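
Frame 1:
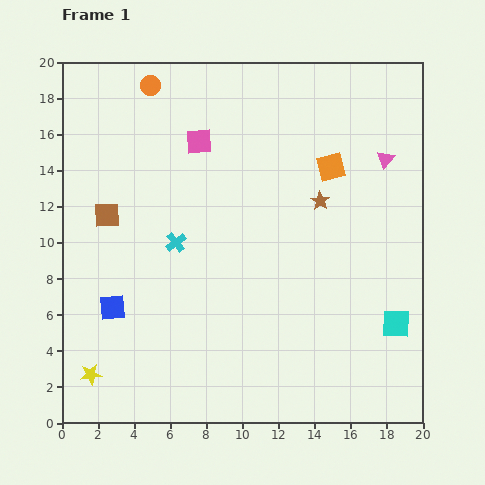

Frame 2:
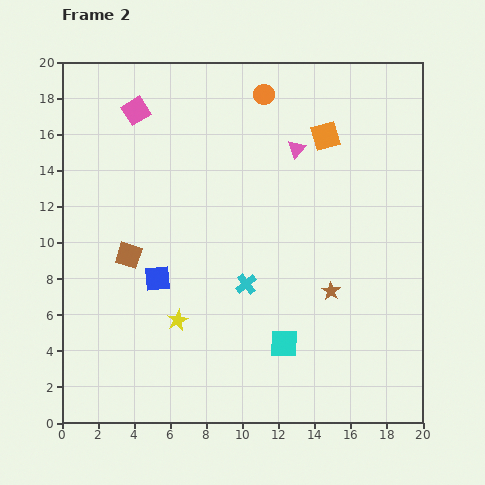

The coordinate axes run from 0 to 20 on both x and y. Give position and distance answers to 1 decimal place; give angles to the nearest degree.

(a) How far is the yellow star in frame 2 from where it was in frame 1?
5.7

The yellow star moved from (1.6, 2.7) to (6.4, 5.7), a distance of √(4.8² + 3.0²) ≈ 5.7.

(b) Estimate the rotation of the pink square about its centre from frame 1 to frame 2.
28° counter-clockwise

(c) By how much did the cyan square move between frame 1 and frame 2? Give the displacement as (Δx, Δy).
(-6.2, -1.1)

The cyan square was at (18.5, 5.5) in frame 1 and (12.3, 4.4) in frame 2.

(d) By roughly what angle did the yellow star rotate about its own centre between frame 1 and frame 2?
20° counter-clockwise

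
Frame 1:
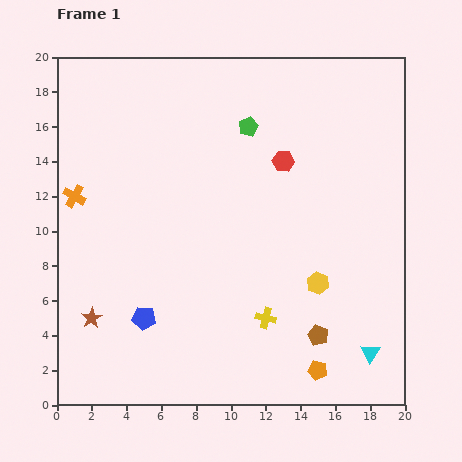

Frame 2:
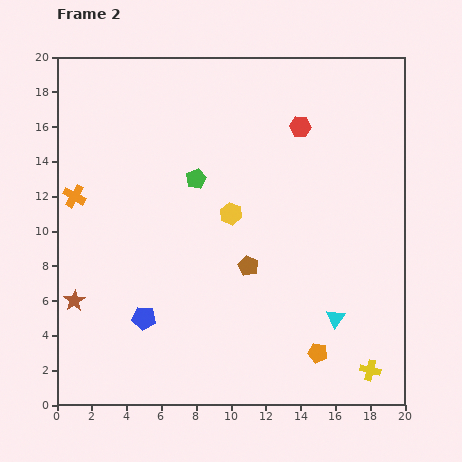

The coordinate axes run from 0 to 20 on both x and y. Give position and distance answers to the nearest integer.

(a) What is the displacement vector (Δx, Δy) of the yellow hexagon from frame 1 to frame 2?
(-5, 4)

The yellow hexagon was at (15, 7) in frame 1 and (10, 11) in frame 2.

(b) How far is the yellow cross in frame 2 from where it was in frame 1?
7

The yellow cross moved from (12, 5) to (18, 2), a distance of √(6² + 3²) ≈ 7.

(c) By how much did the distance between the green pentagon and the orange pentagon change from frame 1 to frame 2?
-3

Distance in frame 1: 15. Distance in frame 2: 12.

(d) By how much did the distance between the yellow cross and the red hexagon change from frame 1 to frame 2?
+6

Distance in frame 1: 9. Distance in frame 2: 15.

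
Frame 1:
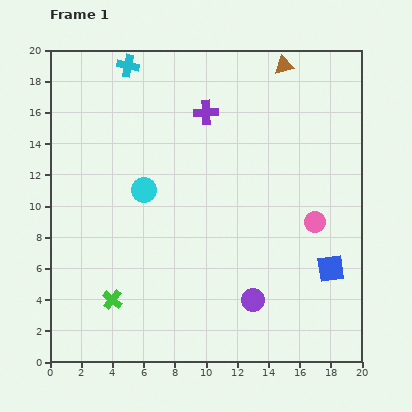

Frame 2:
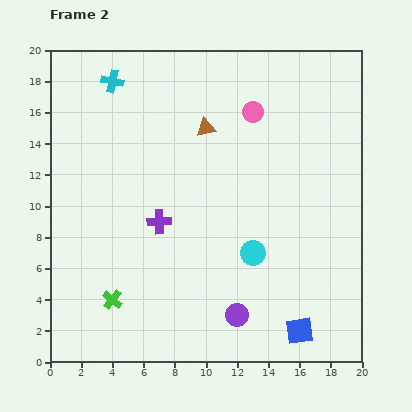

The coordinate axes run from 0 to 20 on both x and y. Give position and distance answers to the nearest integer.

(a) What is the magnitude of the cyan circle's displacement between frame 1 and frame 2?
8

The cyan circle moved from (6, 11) to (13, 7), a distance of √(7² + 4²) ≈ 8.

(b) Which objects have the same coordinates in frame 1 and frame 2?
the green cross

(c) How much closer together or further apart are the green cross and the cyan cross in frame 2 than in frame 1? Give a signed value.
-1

Distance in frame 1: 15. Distance in frame 2: 14.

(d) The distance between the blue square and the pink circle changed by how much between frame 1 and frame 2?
+11

Distance in frame 1: 3. Distance in frame 2: 14.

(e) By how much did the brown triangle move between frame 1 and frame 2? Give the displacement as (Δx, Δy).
(-5, -4)

The brown triangle was at (15, 19) in frame 1 and (10, 15) in frame 2.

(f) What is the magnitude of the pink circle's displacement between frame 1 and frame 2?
8

The pink circle moved from (17, 9) to (13, 16), a distance of √(4² + 7²) ≈ 8.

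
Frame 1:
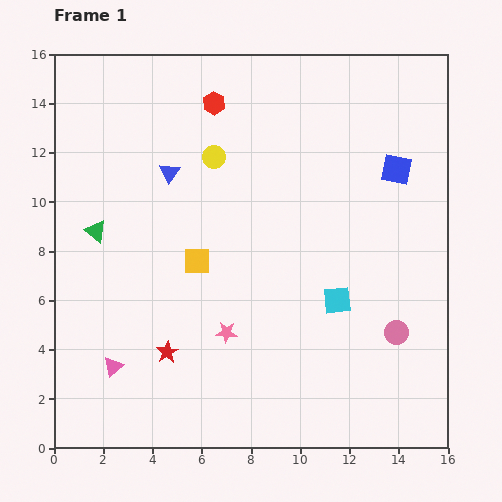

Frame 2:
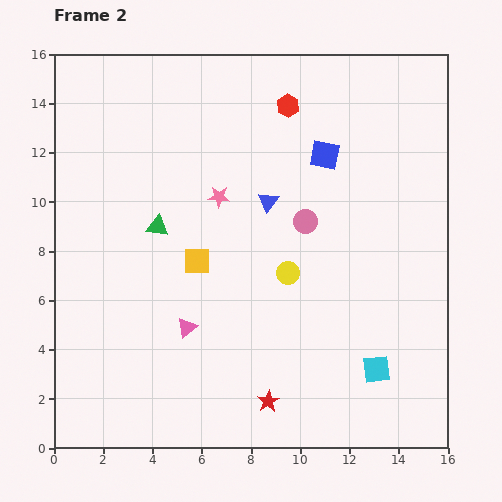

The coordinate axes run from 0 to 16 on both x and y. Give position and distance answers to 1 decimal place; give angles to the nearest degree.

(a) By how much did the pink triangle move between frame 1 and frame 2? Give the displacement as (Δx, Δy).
(3.0, 1.6)

The pink triangle was at (2.4, 3.3) in frame 1 and (5.4, 4.9) in frame 2.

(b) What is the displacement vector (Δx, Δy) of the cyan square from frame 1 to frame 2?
(1.6, -2.8)

The cyan square was at (11.5, 6.0) in frame 1 and (13.1, 3.2) in frame 2.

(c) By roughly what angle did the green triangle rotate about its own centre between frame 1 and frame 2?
28° counter-clockwise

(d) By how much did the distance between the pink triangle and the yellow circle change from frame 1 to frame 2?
-4.7

Distance in frame 1: 9.4. Distance in frame 2: 4.7.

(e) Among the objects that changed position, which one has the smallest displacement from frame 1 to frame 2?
the green triangle

(moved 2.5)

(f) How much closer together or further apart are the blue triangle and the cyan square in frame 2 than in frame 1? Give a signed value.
-0.5

Distance in frame 1: 8.6. Distance in frame 2: 8.1.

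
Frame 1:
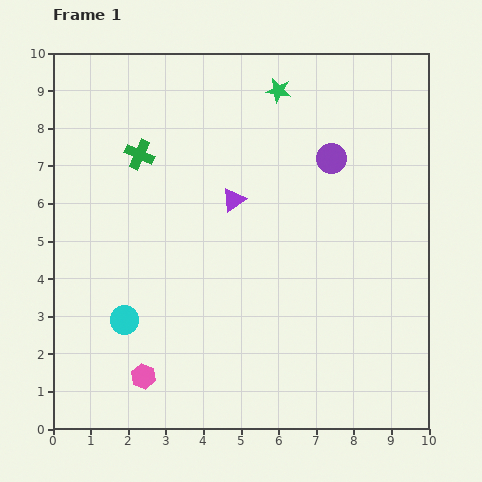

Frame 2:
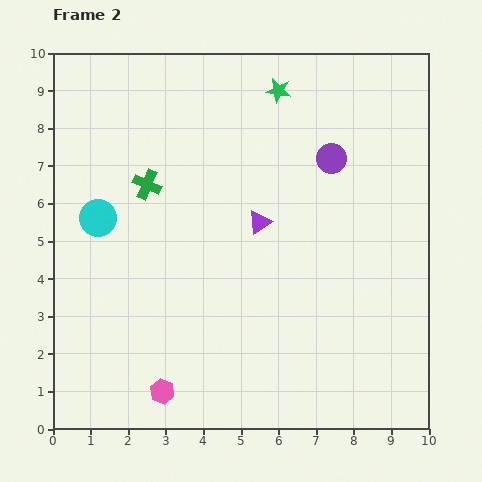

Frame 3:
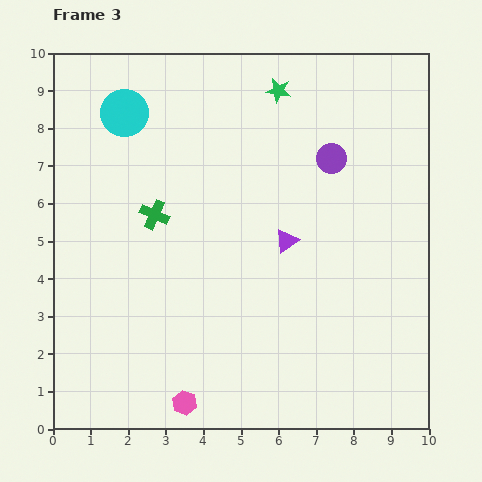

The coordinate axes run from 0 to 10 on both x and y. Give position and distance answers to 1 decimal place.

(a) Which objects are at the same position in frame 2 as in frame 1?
the green star, the purple circle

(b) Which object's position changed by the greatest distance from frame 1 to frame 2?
the cyan circle

(moved 2.8; next 0.9)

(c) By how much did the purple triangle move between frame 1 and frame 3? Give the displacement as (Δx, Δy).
(1.4, -1.1)

The purple triangle was at (4.8, 6.1) in frame 1 and (6.2, 5.0) in frame 3.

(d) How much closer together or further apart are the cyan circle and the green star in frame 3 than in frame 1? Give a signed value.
-3.2

Distance in frame 1: 7.3. Distance in frame 3: 4.1.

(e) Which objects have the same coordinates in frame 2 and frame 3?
the green star, the purple circle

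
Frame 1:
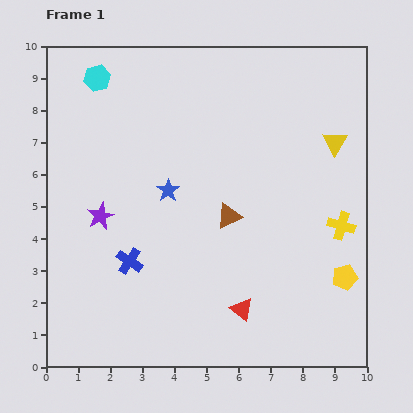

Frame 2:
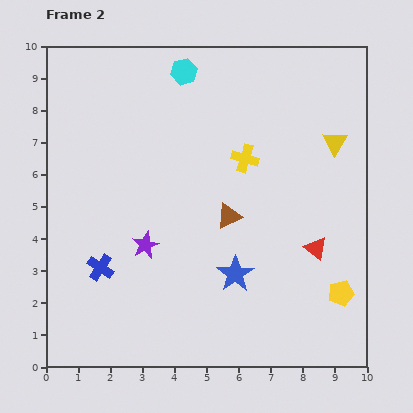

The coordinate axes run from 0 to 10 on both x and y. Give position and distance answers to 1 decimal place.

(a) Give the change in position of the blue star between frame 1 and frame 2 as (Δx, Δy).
(2.1, -2.6)

The blue star was at (3.8, 5.5) in frame 1 and (5.9, 2.9) in frame 2.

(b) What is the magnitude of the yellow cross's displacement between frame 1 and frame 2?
3.7

The yellow cross moved from (9.2, 4.4) to (6.2, 6.5), a distance of √(3.0² + 2.1²) ≈ 3.7.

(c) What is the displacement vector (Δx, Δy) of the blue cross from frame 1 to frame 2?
(-0.9, -0.2)

The blue cross was at (2.6, 3.3) in frame 1 and (1.7, 3.1) in frame 2.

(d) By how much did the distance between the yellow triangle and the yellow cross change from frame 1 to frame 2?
+0.2

Distance in frame 1: 2.6. Distance in frame 2: 2.8.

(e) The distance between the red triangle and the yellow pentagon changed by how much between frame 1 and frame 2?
-1.8

Distance in frame 1: 3.4. Distance in frame 2: 1.6.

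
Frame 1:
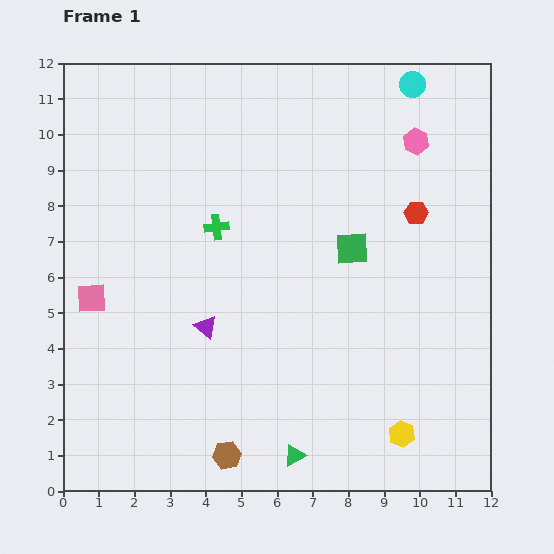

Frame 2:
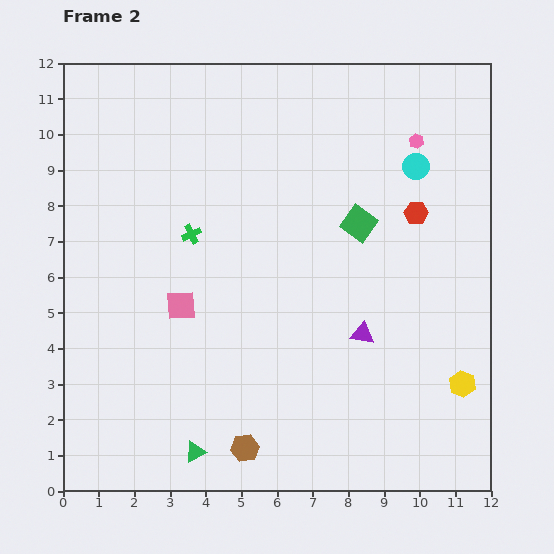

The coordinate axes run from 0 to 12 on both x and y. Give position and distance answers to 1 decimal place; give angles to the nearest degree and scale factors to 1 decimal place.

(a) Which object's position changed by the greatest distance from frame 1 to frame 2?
the purple triangle

(moved 4.4; next 2.8)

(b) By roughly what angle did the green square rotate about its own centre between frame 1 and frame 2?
39° clockwise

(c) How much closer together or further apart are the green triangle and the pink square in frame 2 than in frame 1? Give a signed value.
-3.1

Distance in frame 1: 7.2. Distance in frame 2: 4.1.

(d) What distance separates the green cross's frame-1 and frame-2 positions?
0.7

The green cross moved from (4.3, 7.4) to (3.6, 7.2), a distance of √(0.7² + 0.2²) ≈ 0.7.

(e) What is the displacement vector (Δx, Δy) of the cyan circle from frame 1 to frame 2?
(0.1, -2.3)

The cyan circle was at (9.8, 11.4) in frame 1 and (9.9, 9.1) in frame 2.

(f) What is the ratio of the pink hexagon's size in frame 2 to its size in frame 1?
0.6×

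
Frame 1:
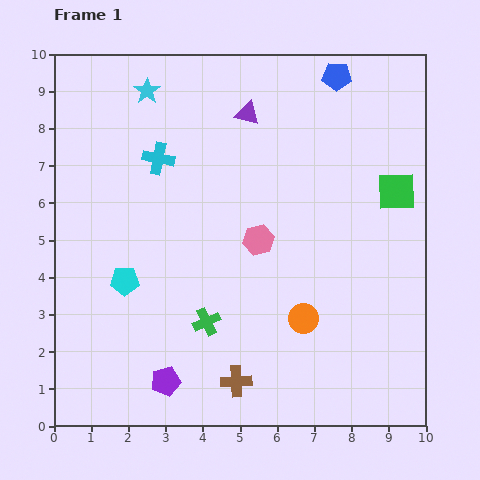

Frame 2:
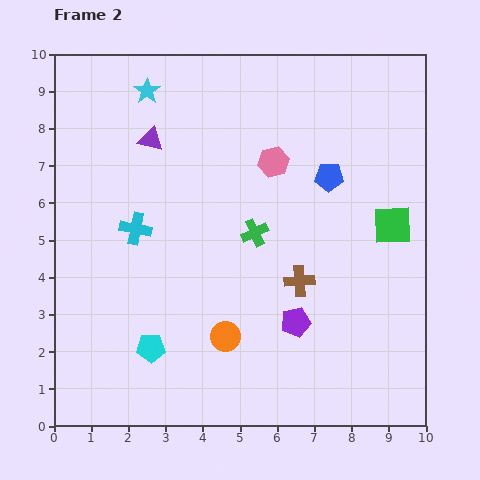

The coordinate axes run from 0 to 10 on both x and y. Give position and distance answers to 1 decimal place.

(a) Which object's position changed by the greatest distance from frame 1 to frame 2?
the purple pentagon

(moved 3.8; next 3.2)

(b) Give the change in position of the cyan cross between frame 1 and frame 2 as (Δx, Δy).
(-0.6, -1.9)

The cyan cross was at (2.8, 7.2) in frame 1 and (2.2, 5.3) in frame 2.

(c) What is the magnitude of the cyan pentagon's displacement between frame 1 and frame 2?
1.9

The cyan pentagon moved from (1.9, 3.9) to (2.6, 2.1), a distance of √(0.7² + 1.8²) ≈ 1.9.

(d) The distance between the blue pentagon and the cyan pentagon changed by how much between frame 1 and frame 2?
-1.3

Distance in frame 1: 7.9. Distance in frame 2: 6.6.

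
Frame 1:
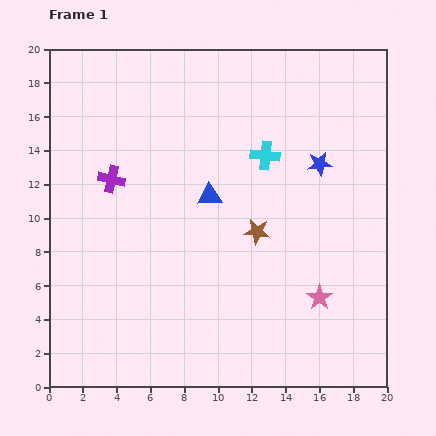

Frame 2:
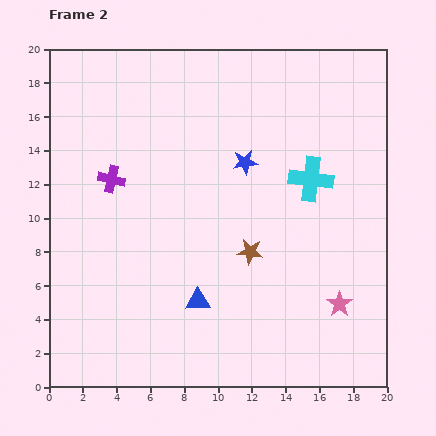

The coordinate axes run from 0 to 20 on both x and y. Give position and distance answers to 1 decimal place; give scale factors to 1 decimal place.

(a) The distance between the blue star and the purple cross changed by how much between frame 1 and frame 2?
-4.3

Distance in frame 1: 12.3. Distance in frame 2: 8.0.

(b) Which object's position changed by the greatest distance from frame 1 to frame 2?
the blue triangle

(moved 6.2; next 4.4)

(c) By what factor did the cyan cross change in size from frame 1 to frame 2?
1.5×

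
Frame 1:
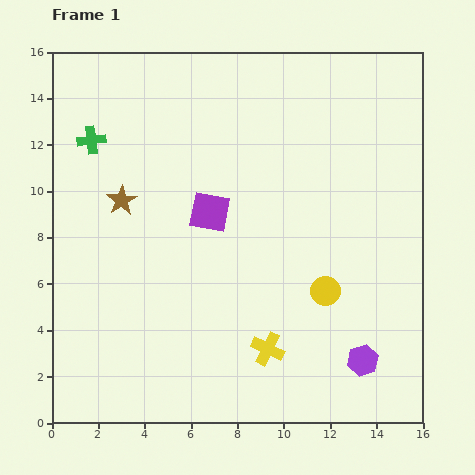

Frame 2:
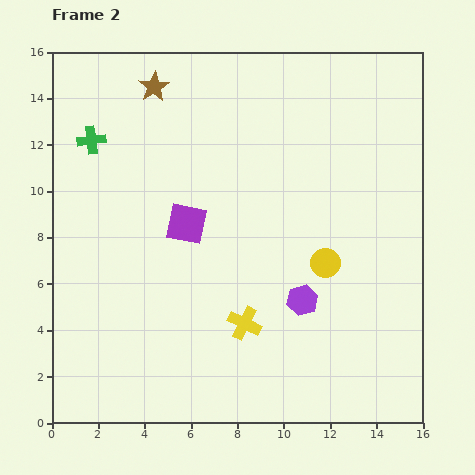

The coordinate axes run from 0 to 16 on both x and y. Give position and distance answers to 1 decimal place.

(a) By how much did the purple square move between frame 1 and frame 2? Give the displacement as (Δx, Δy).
(-1.0, -0.5)

The purple square was at (6.8, 9.1) in frame 1 and (5.8, 8.6) in frame 2.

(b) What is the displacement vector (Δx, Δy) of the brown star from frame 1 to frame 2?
(1.4, 4.9)

The brown star was at (3.0, 9.6) in frame 1 and (4.4, 14.5) in frame 2.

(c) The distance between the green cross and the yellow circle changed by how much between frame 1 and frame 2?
-0.6

Distance in frame 1: 12.0. Distance in frame 2: 11.4.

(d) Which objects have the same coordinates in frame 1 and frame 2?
the green cross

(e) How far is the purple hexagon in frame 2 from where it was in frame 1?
3.7

The purple hexagon moved from (13.4, 2.7) to (10.8, 5.3), a distance of √(2.6² + 2.6²) ≈ 3.7.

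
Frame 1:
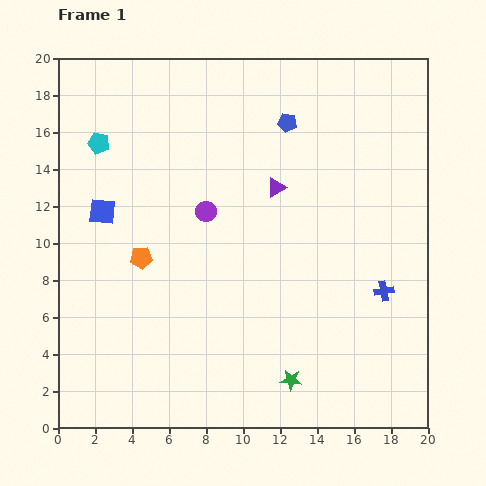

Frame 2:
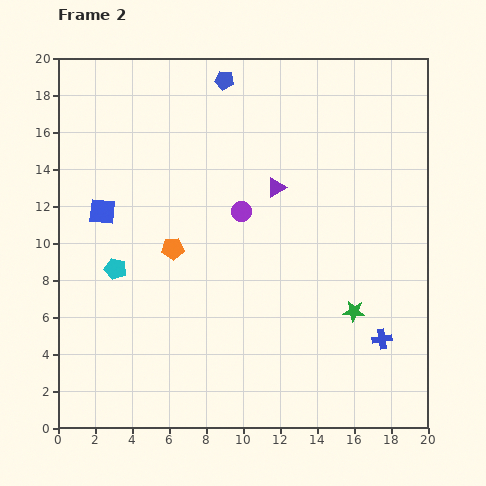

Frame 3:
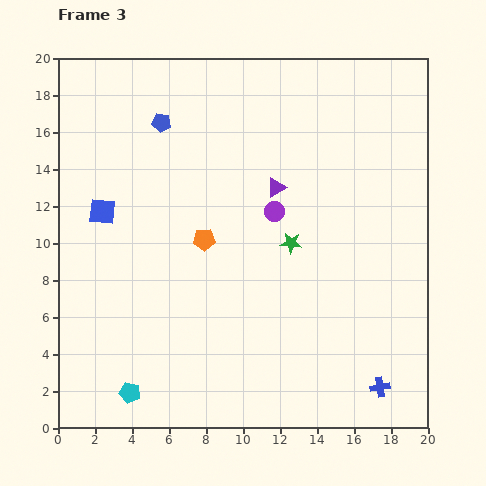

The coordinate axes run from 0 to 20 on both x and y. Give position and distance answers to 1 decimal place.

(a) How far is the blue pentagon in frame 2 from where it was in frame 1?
4.1

The blue pentagon moved from (12.4, 16.5) to (9.0, 18.8), a distance of √(3.4² + 2.3²) ≈ 4.1.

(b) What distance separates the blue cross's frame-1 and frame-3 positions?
5.2

The blue cross moved from (17.6, 7.4) to (17.4, 2.2), a distance of √(0.2² + 5.2²) ≈ 5.2.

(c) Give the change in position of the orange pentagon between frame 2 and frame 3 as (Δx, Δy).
(1.7, 0.5)

The orange pentagon was at (6.2, 9.7) in frame 2 and (7.9, 10.2) in frame 3.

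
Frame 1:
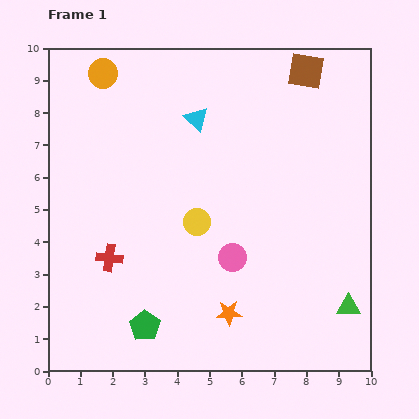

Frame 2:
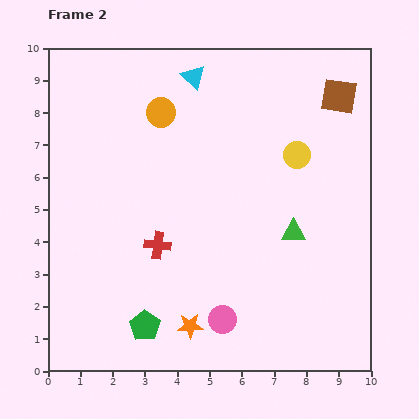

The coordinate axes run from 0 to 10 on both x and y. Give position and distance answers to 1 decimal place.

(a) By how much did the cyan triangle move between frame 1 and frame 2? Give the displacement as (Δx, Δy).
(-0.1, 1.3)

The cyan triangle was at (4.6, 7.8) in frame 1 and (4.5, 9.1) in frame 2.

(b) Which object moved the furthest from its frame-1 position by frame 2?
the yellow circle

(moved 3.7; next 2.9)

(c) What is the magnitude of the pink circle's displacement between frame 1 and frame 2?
1.9

The pink circle moved from (5.7, 3.5) to (5.4, 1.6), a distance of √(0.3² + 1.9²) ≈ 1.9.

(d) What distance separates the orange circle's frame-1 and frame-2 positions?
2.2

The orange circle moved from (1.7, 9.2) to (3.5, 8.0), a distance of √(1.8² + 1.2²) ≈ 2.2.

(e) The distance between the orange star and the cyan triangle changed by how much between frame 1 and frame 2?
+1.6

Distance in frame 1: 6.1. Distance in frame 2: 7.7.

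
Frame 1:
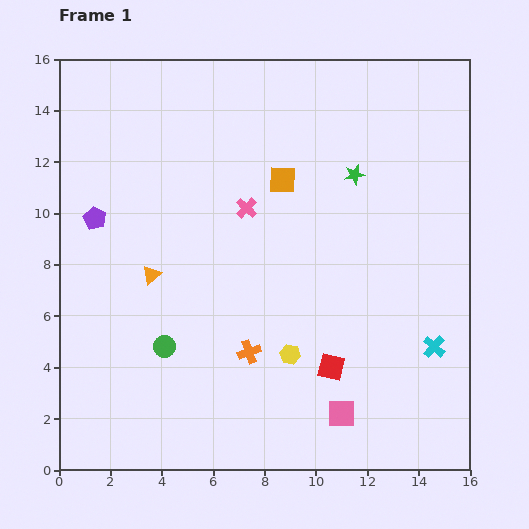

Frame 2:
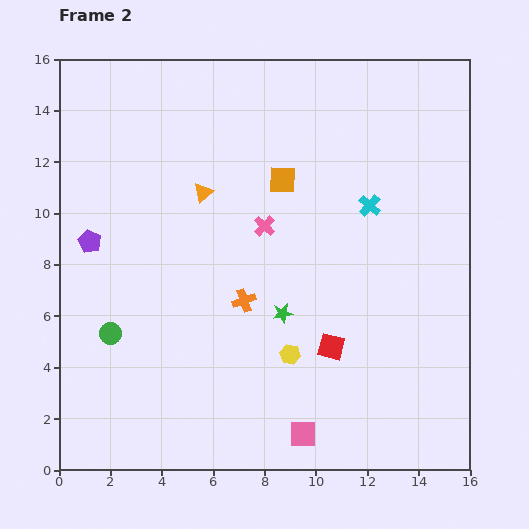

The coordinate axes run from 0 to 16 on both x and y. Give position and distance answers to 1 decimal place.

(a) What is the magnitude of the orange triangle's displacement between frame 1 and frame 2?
3.8

The orange triangle moved from (3.6, 7.6) to (5.6, 10.8), a distance of √(2.0² + 3.2²) ≈ 3.8.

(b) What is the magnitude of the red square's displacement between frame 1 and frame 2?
0.8

The red square moved from (10.6, 4.0) to (10.6, 4.8), a distance of √(0.0² + 0.8²) ≈ 0.8.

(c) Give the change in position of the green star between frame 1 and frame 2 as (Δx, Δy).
(-2.8, -5.4)

The green star was at (11.5, 11.5) in frame 1 and (8.7, 6.1) in frame 2.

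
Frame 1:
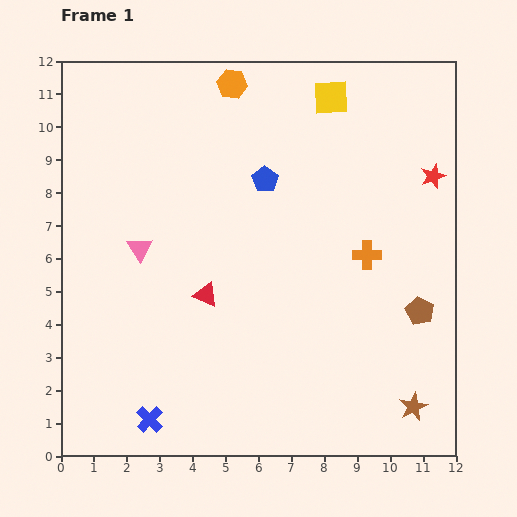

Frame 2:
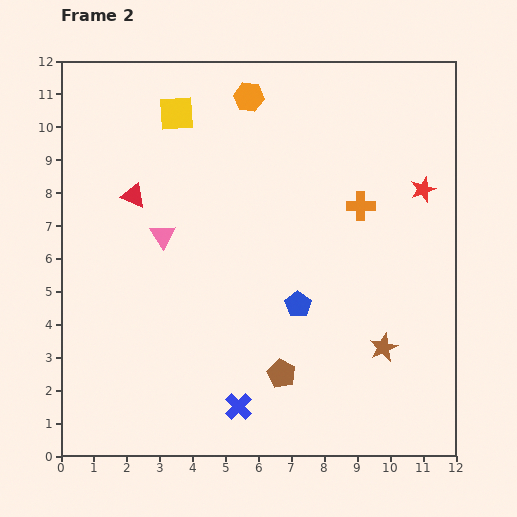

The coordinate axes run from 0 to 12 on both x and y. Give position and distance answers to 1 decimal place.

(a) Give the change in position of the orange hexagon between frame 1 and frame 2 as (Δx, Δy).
(0.5, -0.4)

The orange hexagon was at (5.2, 11.3) in frame 1 and (5.7, 10.9) in frame 2.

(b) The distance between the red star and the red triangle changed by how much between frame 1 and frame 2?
+1.0

Distance in frame 1: 7.8. Distance in frame 2: 8.8.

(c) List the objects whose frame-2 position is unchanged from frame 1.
none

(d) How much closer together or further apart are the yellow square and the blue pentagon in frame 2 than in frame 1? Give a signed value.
+3.7

Distance in frame 1: 3.2. Distance in frame 2: 6.9.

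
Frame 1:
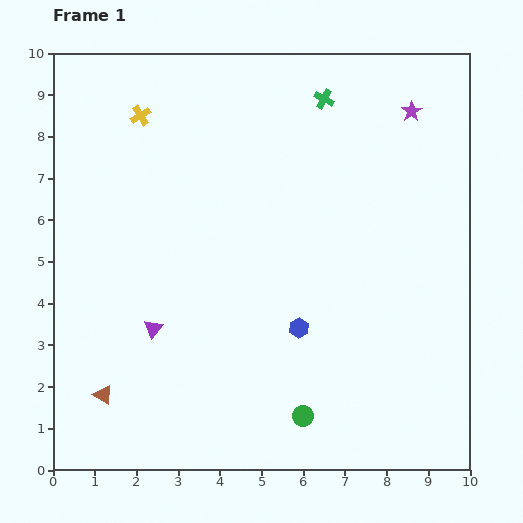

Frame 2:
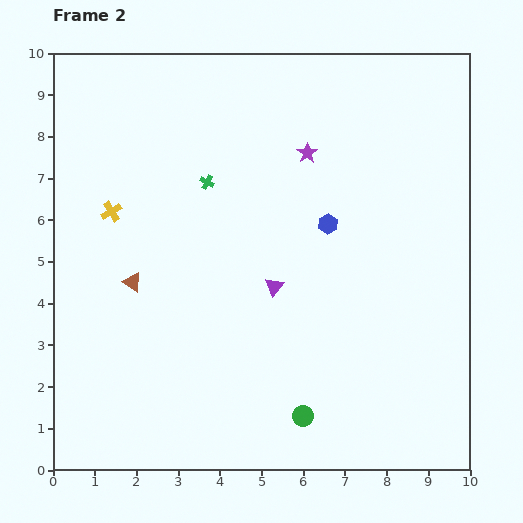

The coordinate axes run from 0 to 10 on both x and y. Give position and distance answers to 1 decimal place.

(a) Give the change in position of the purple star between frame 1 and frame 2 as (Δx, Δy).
(-2.5, -1.0)

The purple star was at (8.6, 8.6) in frame 1 and (6.1, 7.6) in frame 2.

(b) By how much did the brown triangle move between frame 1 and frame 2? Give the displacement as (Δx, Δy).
(0.7, 2.7)

The brown triangle was at (1.2, 1.8) in frame 1 and (1.9, 4.5) in frame 2.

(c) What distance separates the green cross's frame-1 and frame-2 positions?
3.4

The green cross moved from (6.5, 8.9) to (3.7, 6.9), a distance of √(2.8² + 2.0²) ≈ 3.4.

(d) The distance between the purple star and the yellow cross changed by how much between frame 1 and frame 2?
-1.6

Distance in frame 1: 6.5. Distance in frame 2: 4.9.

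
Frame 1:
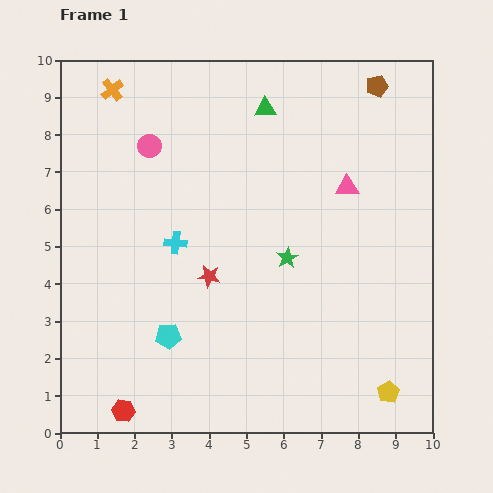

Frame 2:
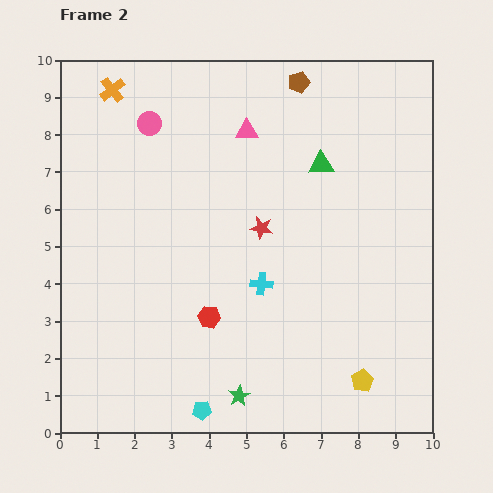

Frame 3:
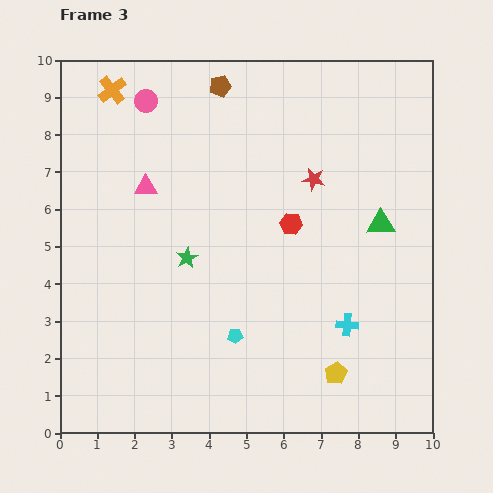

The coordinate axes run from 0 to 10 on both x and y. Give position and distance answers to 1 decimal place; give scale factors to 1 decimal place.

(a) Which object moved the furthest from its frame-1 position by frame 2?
the green star

(moved 3.9; next 3.4)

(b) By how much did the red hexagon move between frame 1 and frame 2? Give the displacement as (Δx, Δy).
(2.3, 2.5)

The red hexagon was at (1.7, 0.6) in frame 1 and (4.0, 3.1) in frame 2.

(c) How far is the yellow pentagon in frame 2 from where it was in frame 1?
0.8

The yellow pentagon moved from (8.8, 1.1) to (8.1, 1.4), a distance of √(0.7² + 0.3²) ≈ 0.8.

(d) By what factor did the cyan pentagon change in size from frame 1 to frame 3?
0.6×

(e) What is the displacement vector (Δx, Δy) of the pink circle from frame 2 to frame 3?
(-0.1, 0.6)

The pink circle was at (2.4, 8.3) in frame 2 and (2.3, 8.9) in frame 3.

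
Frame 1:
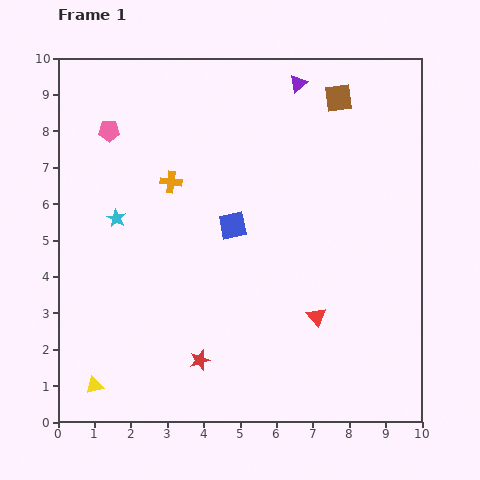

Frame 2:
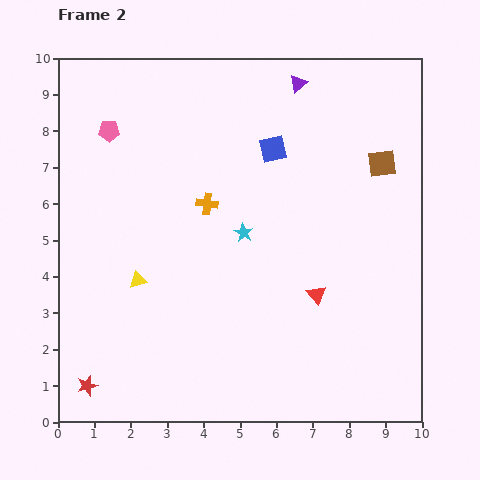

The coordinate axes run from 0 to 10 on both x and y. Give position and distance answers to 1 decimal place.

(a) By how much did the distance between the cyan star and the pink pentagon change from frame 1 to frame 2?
+2.2

Distance in frame 1: 2.4. Distance in frame 2: 4.6.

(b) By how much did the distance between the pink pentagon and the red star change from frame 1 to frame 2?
+0.2

Distance in frame 1: 6.8. Distance in frame 2: 7.0.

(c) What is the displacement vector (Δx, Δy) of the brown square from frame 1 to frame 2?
(1.2, -1.8)

The brown square was at (7.7, 8.9) in frame 1 and (8.9, 7.1) in frame 2.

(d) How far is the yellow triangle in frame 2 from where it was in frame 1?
3.1

The yellow triangle moved from (1.0, 1.0) to (2.2, 3.9), a distance of √(1.2² + 2.9²) ≈ 3.1.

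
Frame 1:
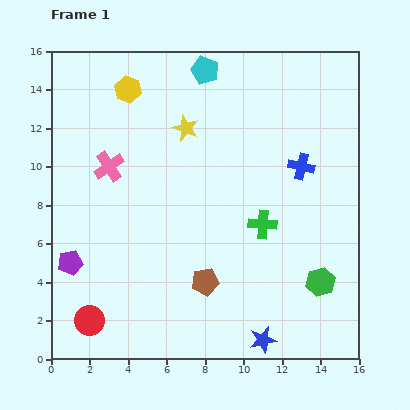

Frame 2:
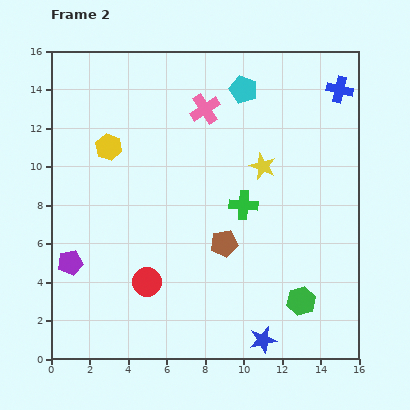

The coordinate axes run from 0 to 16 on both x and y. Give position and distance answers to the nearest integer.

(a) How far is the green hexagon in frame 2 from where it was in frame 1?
1

The green hexagon moved from (14, 4) to (13, 3), a distance of √(1² + 1²) ≈ 1.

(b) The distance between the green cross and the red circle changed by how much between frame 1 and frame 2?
-4

Distance in frame 1: 10. Distance in frame 2: 6.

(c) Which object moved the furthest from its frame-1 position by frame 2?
the pink cross

(moved 6; next 4)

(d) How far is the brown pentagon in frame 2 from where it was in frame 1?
2

The brown pentagon moved from (8, 4) to (9, 6), a distance of √(1² + 2²) ≈ 2.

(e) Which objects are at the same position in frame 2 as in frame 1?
the blue star, the purple pentagon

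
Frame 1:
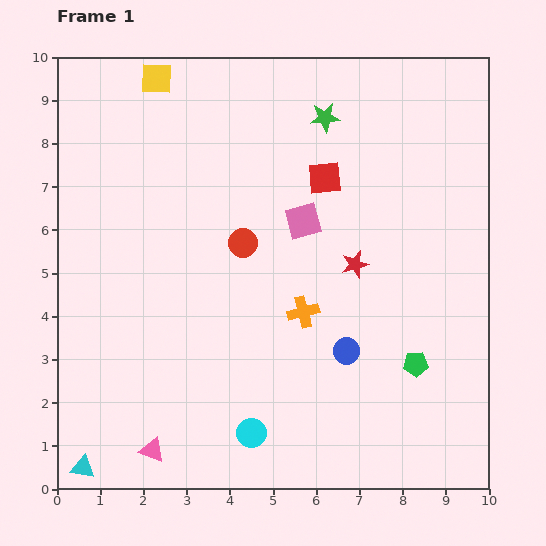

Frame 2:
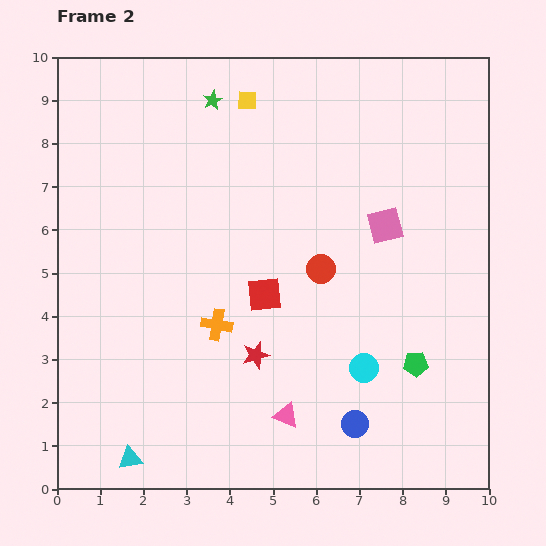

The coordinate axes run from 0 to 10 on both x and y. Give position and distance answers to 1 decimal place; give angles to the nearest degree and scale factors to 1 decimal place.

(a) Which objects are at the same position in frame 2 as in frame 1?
the green pentagon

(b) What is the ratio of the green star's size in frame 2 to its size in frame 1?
0.7×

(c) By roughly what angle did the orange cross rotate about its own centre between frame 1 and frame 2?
24° clockwise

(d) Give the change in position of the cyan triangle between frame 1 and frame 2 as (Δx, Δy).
(1.1, 0.2)

The cyan triangle was at (0.6, 0.5) in frame 1 and (1.7, 0.7) in frame 2.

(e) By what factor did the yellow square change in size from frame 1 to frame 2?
0.6×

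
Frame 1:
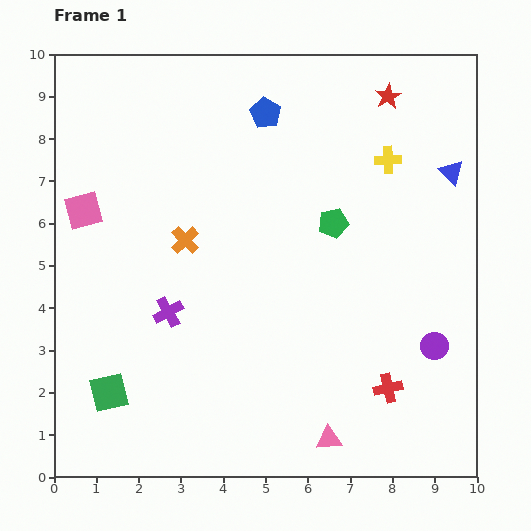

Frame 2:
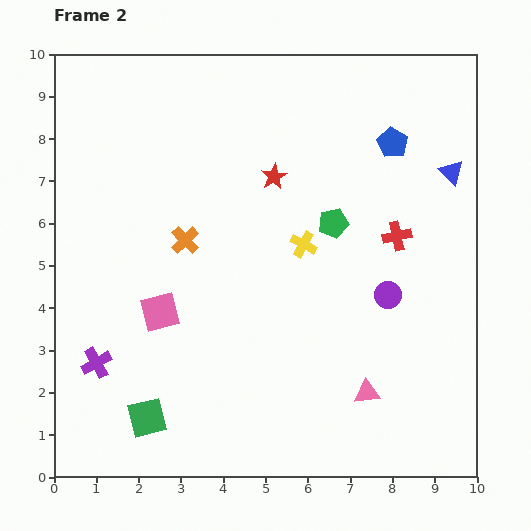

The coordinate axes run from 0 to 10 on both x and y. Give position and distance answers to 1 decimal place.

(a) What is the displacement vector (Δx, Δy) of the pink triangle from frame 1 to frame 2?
(0.9, 1.1)

The pink triangle was at (6.5, 0.9) in frame 1 and (7.4, 2.0) in frame 2.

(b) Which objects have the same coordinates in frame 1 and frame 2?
the green pentagon, the blue triangle, the orange cross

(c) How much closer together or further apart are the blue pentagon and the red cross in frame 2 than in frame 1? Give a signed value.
-4.9

Distance in frame 1: 7.1. Distance in frame 2: 2.2.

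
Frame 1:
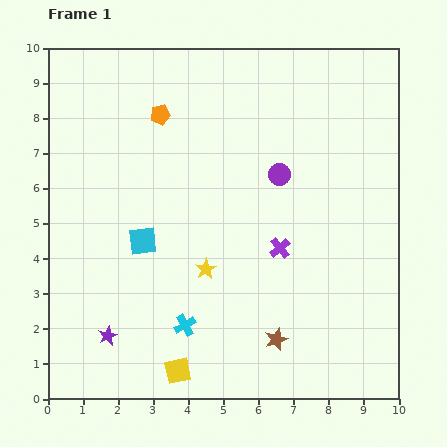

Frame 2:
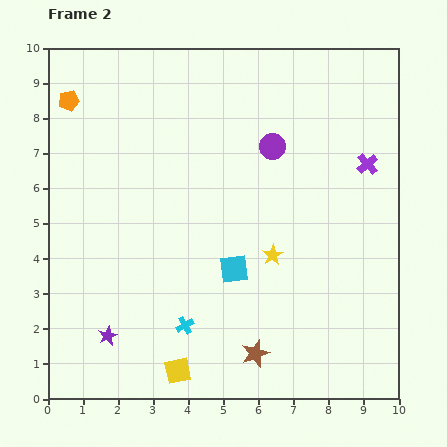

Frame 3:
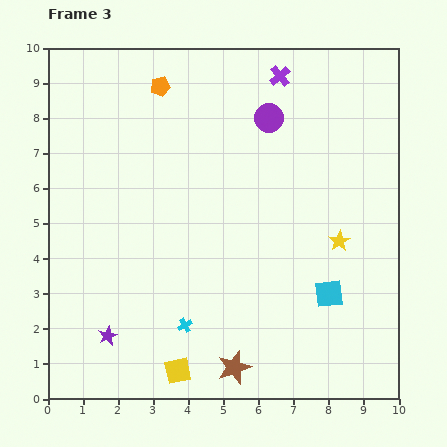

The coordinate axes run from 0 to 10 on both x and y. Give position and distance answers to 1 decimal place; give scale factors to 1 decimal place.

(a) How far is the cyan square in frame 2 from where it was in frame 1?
2.7

The cyan square moved from (2.7, 4.5) to (5.3, 3.7), a distance of √(2.6² + 0.8²) ≈ 2.7.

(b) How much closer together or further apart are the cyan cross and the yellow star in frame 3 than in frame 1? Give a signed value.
+3.3

Distance in frame 1: 1.7. Distance in frame 3: 5.0.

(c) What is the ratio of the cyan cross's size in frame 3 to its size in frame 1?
0.7×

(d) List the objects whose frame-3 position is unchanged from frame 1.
the yellow square, the purple star, the cyan cross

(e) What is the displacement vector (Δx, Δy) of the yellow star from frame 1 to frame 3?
(3.8, 0.8)

The yellow star was at (4.5, 3.7) in frame 1 and (8.3, 4.5) in frame 3.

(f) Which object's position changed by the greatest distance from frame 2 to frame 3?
the purple cross

(moved 3.5; next 2.8)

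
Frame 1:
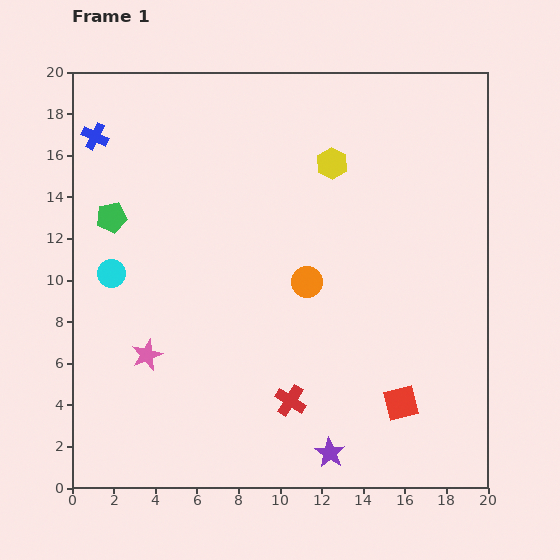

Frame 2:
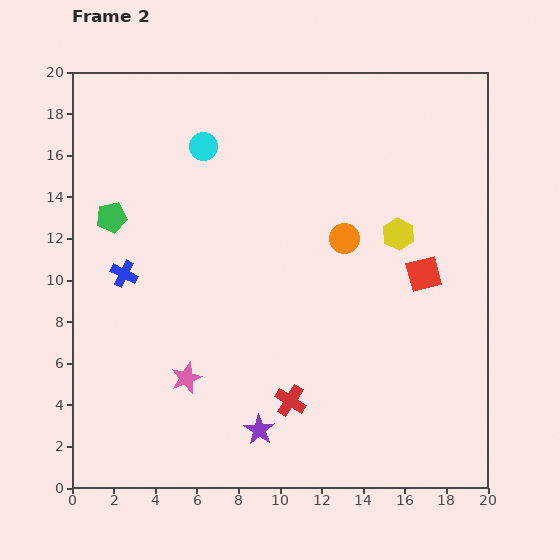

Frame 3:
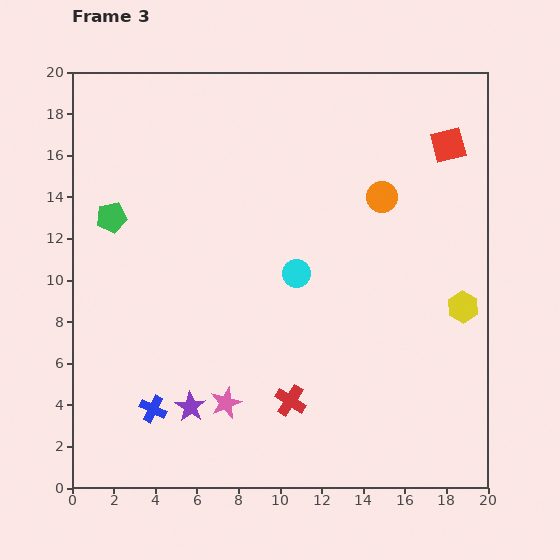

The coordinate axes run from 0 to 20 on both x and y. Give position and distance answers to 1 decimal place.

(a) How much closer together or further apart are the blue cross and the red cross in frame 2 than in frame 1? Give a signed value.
-5.7

Distance in frame 1: 15.8. Distance in frame 2: 10.1.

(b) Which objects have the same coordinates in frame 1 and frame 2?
the green pentagon, the red cross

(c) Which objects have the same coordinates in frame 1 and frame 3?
the green pentagon, the red cross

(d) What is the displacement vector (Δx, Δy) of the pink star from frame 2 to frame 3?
(1.9, -1.2)

The pink star was at (5.5, 5.3) in frame 2 and (7.4, 4.1) in frame 3.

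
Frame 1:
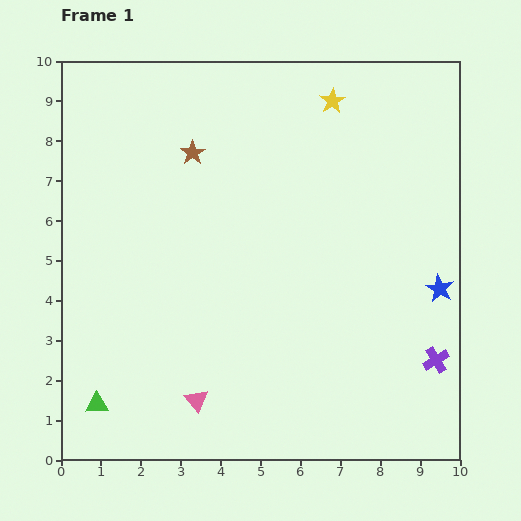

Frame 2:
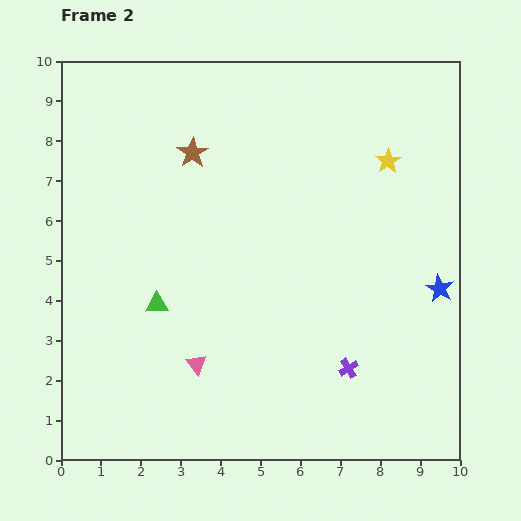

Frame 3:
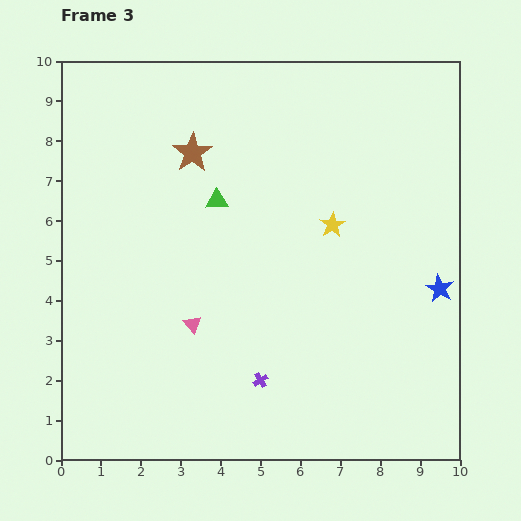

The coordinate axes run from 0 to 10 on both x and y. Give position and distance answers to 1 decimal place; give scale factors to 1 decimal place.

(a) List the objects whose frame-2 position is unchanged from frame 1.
the blue star, the brown star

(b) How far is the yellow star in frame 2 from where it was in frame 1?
2.1

The yellow star moved from (6.8, 9.0) to (8.2, 7.5), a distance of √(1.4² + 1.5²) ≈ 2.1.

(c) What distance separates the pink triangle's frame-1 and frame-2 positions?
0.9

The pink triangle moved from (3.4, 1.5) to (3.4, 2.4), a distance of √(0.0² + 0.9²) ≈ 0.9.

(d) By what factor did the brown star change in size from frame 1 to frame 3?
1.6×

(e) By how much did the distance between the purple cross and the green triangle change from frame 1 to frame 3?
-4.0

Distance in frame 1: 8.6. Distance in frame 3: 4.6.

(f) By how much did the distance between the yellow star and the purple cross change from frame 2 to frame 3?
-1.0

Distance in frame 2: 5.3. Distance in frame 3: 4.3.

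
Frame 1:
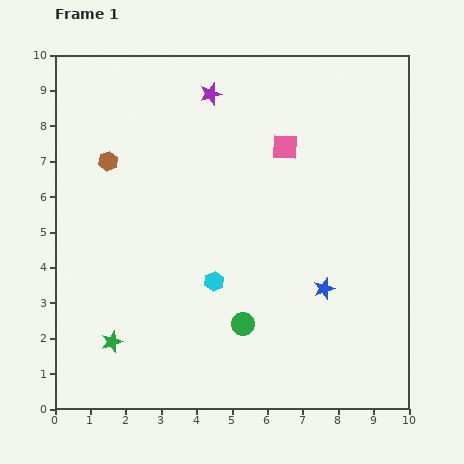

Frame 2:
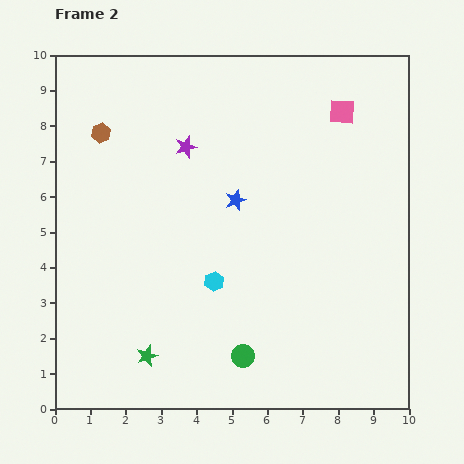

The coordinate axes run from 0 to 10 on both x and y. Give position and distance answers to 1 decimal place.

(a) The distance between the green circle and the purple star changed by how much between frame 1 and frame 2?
-0.5

Distance in frame 1: 6.6. Distance in frame 2: 6.1.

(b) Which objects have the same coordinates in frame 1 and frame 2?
the cyan hexagon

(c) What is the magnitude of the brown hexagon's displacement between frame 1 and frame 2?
0.8

The brown hexagon moved from (1.5, 7.0) to (1.3, 7.8), a distance of √(0.2² + 0.8²) ≈ 0.8.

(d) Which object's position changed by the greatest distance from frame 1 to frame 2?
the blue star

(moved 3.5; next 1.9)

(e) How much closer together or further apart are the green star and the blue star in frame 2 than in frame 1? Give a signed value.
-1.1

Distance in frame 1: 6.2. Distance in frame 2: 5.1.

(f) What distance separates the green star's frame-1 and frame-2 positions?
1.1

The green star moved from (1.6, 1.9) to (2.6, 1.5), a distance of √(1.0² + 0.4²) ≈ 1.1.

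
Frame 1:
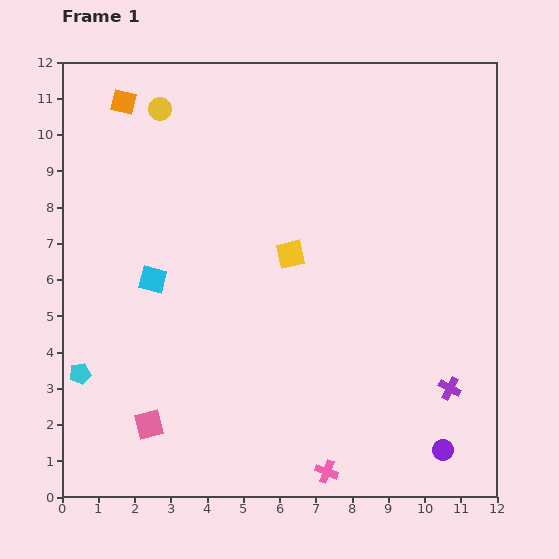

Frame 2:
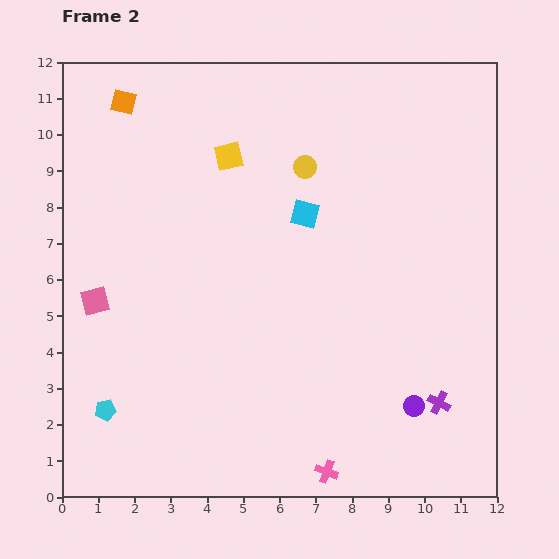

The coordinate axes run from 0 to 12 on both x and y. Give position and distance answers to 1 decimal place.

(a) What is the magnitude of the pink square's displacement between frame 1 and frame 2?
3.7

The pink square moved from (2.4, 2.0) to (0.9, 5.4), a distance of √(1.5² + 3.4²) ≈ 3.7.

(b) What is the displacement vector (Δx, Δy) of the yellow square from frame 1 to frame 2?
(-1.7, 2.7)

The yellow square was at (6.3, 6.7) in frame 1 and (4.6, 9.4) in frame 2.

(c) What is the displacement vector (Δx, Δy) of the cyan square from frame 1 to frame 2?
(4.2, 1.8)

The cyan square was at (2.5, 6.0) in frame 1 and (6.7, 7.8) in frame 2.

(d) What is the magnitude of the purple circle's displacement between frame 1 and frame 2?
1.4

The purple circle moved from (10.5, 1.3) to (9.7, 2.5), a distance of √(0.8² + 1.2²) ≈ 1.4.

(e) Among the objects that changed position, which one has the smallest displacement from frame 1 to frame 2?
the purple cross

(moved 0.5)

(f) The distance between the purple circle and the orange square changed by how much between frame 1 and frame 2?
-1.4

Distance in frame 1: 13.0. Distance in frame 2: 11.6.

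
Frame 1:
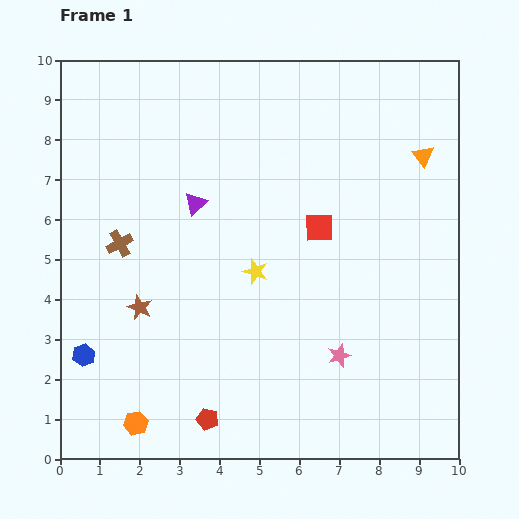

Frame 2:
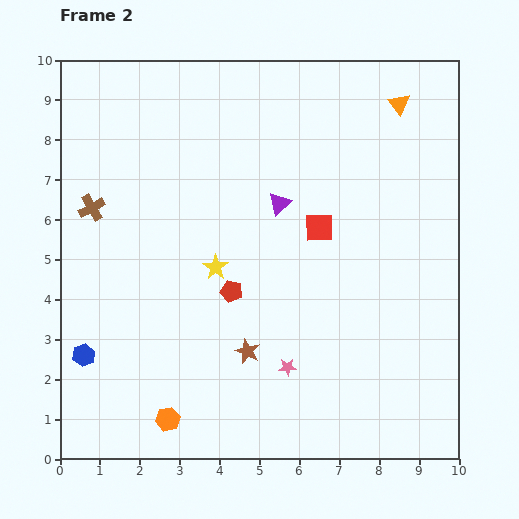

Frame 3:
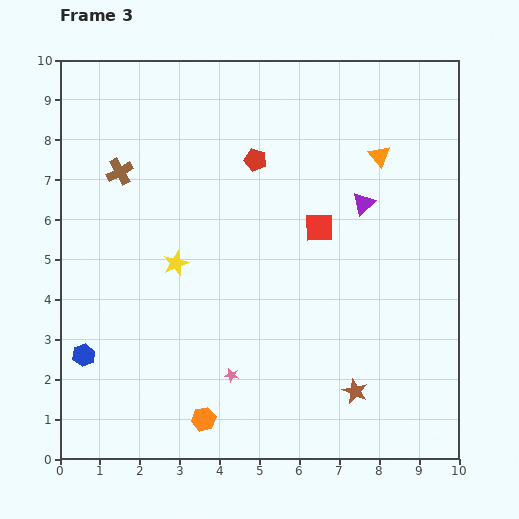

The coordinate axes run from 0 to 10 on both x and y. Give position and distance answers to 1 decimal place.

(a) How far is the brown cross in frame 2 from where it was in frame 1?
1.1

The brown cross moved from (1.5, 5.4) to (0.8, 6.3), a distance of √(0.7² + 0.9²) ≈ 1.1.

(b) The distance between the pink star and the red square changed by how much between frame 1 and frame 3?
+1.1

Distance in frame 1: 3.2. Distance in frame 3: 4.3.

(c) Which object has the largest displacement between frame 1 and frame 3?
the red pentagon

(moved 6.6; next 5.8)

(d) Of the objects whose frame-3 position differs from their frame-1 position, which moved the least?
the orange triangle

(moved 1.1)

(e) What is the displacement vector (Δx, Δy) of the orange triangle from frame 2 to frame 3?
(-0.5, -1.3)

The orange triangle was at (8.5, 8.9) in frame 2 and (8.0, 7.6) in frame 3.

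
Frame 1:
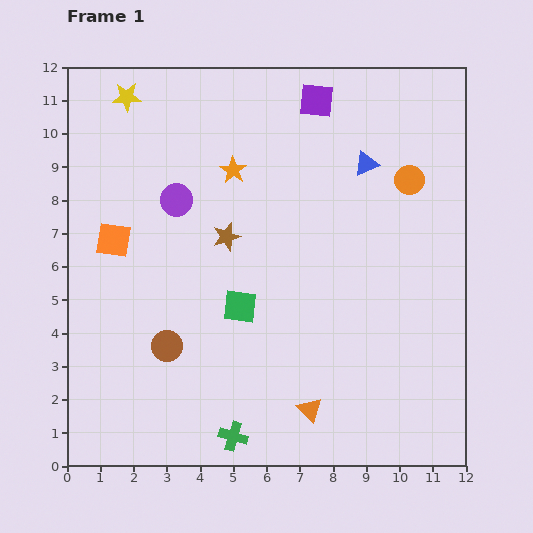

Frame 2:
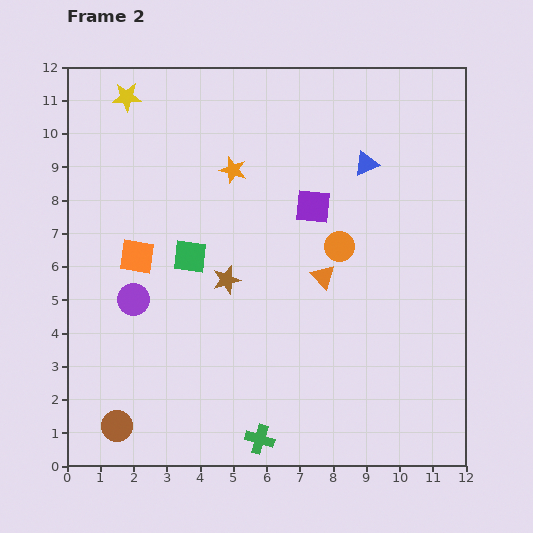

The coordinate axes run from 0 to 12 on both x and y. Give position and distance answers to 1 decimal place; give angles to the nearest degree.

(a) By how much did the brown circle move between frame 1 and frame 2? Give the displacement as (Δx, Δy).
(-1.5, -2.4)

The brown circle was at (3.0, 3.6) in frame 1 and (1.5, 1.2) in frame 2.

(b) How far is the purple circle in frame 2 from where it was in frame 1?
3.3

The purple circle moved from (3.3, 8.0) to (2.0, 5.0), a distance of √(1.3² + 3.0²) ≈ 3.3.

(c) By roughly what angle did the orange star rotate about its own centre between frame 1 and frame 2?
17° counter-clockwise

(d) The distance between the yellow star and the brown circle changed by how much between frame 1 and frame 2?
+2.3

Distance in frame 1: 7.6. Distance in frame 2: 9.9.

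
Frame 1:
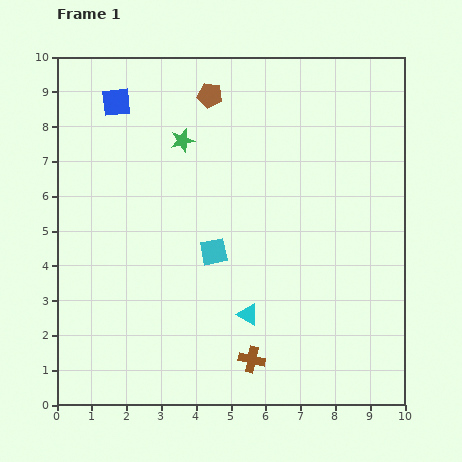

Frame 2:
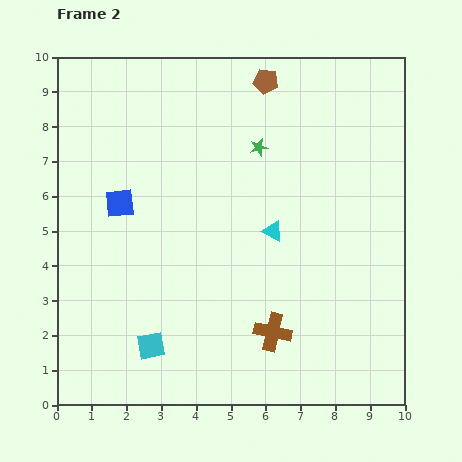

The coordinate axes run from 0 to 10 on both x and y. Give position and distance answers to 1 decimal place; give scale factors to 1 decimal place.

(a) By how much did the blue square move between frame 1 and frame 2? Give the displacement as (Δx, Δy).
(0.1, -2.9)

The blue square was at (1.7, 8.7) in frame 1 and (1.8, 5.8) in frame 2.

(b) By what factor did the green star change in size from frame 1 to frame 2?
0.7×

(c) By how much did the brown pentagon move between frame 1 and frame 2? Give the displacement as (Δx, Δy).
(1.6, 0.4)

The brown pentagon was at (4.4, 8.9) in frame 1 and (6.0, 9.3) in frame 2.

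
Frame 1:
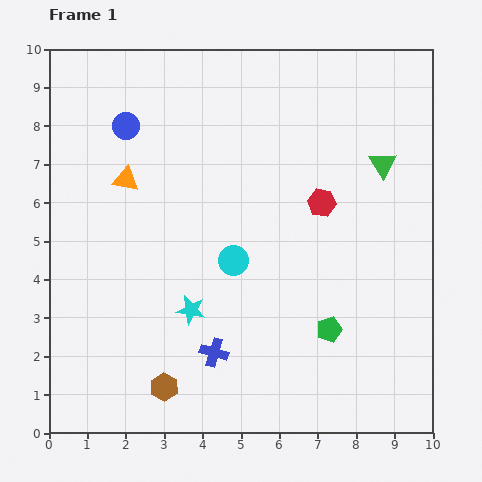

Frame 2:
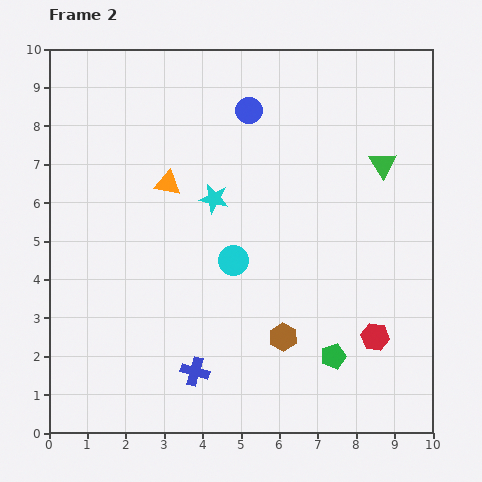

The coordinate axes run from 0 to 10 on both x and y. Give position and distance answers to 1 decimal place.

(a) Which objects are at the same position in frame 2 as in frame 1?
the cyan circle, the green triangle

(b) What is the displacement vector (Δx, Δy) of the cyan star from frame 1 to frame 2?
(0.6, 2.9)

The cyan star was at (3.7, 3.2) in frame 1 and (4.3, 6.1) in frame 2.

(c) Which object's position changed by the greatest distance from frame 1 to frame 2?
the red hexagon

(moved 3.8; next 3.4)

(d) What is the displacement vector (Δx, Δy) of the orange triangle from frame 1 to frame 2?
(1.1, -0.1)

The orange triangle was at (2.0, 6.6) in frame 1 and (3.1, 6.5) in frame 2.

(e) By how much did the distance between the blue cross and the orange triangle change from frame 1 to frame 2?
-0.2

Distance in frame 1: 5.1. Distance in frame 2: 4.9.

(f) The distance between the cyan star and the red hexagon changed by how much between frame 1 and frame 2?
+1.1

Distance in frame 1: 4.4. Distance in frame 2: 5.5.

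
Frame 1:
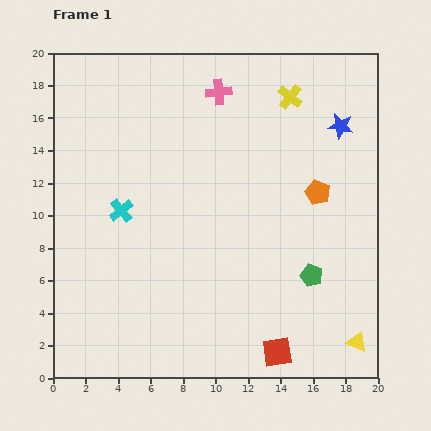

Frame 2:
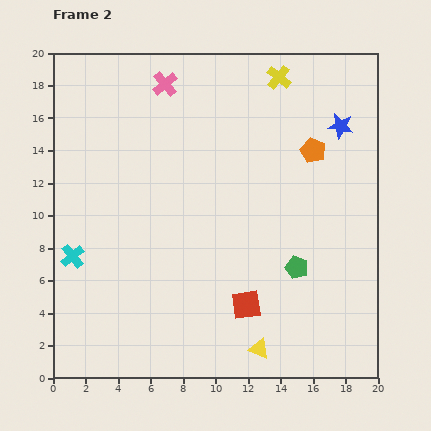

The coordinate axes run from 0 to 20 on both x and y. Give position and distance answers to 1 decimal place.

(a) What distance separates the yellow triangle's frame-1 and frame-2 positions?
6.0

The yellow triangle moved from (18.7, 2.2) to (12.7, 1.8), a distance of √(6.0² + 0.4²) ≈ 6.0.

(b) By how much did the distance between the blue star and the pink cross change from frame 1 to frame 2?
+3.3

Distance in frame 1: 7.8. Distance in frame 2: 11.1.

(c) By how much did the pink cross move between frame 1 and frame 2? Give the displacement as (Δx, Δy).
(-3.3, 0.5)

The pink cross was at (10.2, 17.6) in frame 1 and (6.9, 18.1) in frame 2.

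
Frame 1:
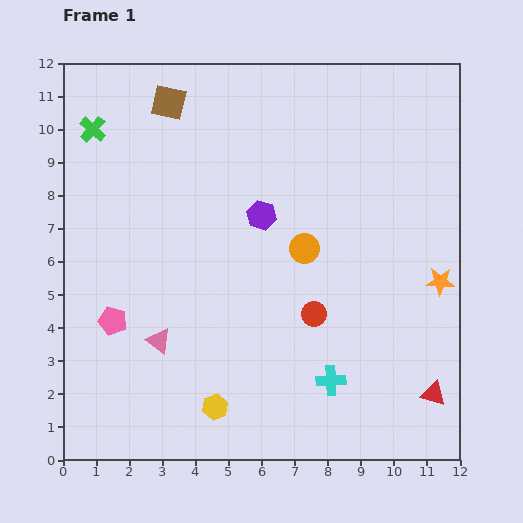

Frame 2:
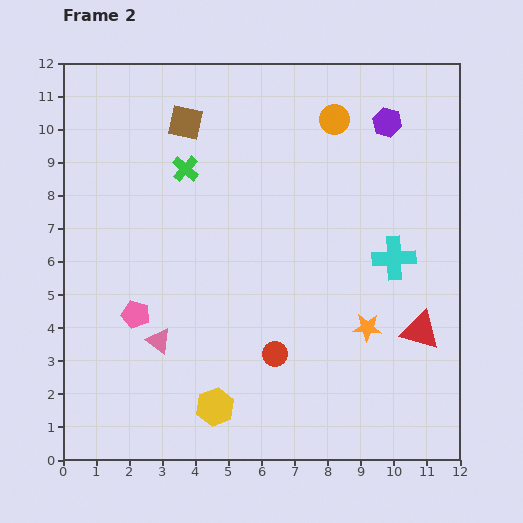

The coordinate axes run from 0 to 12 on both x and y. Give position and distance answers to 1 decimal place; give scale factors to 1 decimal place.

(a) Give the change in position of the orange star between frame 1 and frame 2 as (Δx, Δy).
(-2.2, -1.4)

The orange star was at (11.4, 5.4) in frame 1 and (9.2, 4.0) in frame 2.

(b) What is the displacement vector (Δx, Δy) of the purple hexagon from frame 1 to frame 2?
(3.8, 2.8)

The purple hexagon was at (6.0, 7.4) in frame 1 and (9.8, 10.2) in frame 2.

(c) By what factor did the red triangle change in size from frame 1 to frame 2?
1.6×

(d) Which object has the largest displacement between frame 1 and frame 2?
the purple hexagon

(moved 4.7; next 4.2)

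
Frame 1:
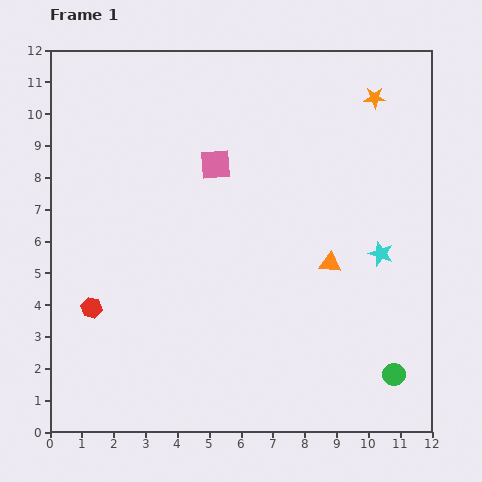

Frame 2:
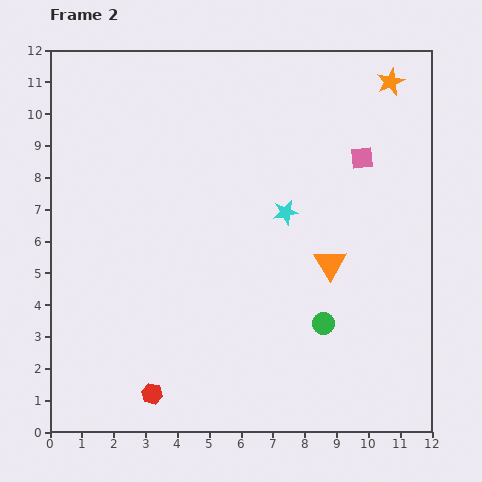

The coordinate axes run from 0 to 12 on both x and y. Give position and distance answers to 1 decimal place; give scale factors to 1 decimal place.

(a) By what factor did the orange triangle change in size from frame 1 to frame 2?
1.4×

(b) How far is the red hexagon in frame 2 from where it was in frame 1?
3.3

The red hexagon moved from (1.3, 3.9) to (3.2, 1.2), a distance of √(1.9² + 2.7²) ≈ 3.3.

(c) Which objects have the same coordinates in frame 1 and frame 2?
the orange triangle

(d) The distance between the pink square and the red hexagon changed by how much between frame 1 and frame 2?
+3.9

Distance in frame 1: 6.0. Distance in frame 2: 9.9.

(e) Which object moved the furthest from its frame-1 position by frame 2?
the pink square

(moved 4.6; next 3.3)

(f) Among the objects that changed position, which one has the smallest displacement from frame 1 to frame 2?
the orange star

(moved 0.7)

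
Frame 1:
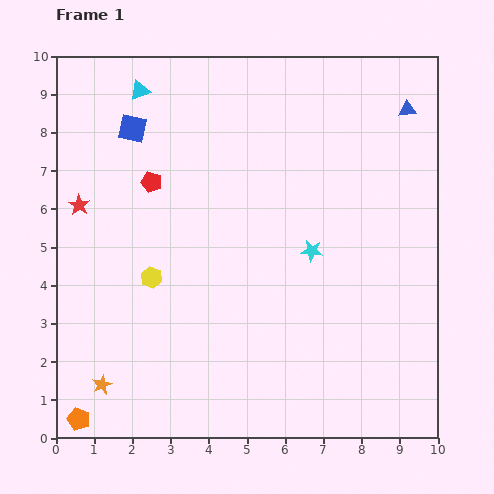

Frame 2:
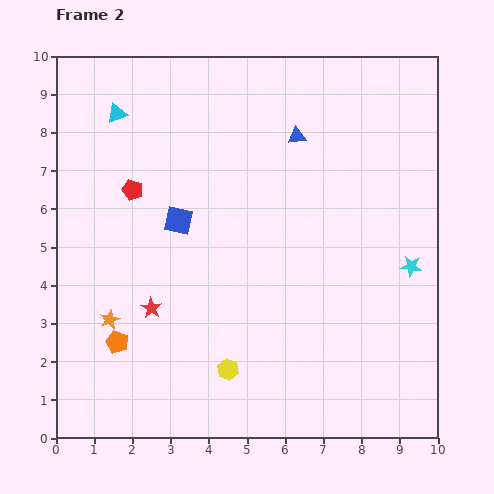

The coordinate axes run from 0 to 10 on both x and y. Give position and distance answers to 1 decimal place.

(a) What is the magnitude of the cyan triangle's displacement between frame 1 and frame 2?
0.8

The cyan triangle moved from (2.2, 9.1) to (1.6, 8.5), a distance of √(0.6² + 0.6²) ≈ 0.8.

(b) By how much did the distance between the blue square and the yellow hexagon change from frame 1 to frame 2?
+0.2

Distance in frame 1: 3.9. Distance in frame 2: 4.1.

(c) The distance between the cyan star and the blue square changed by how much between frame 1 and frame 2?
+0.5

Distance in frame 1: 5.7. Distance in frame 2: 6.2.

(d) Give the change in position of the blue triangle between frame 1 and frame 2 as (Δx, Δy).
(-2.9, -0.7)

The blue triangle was at (9.2, 8.6) in frame 1 and (6.3, 7.9) in frame 2.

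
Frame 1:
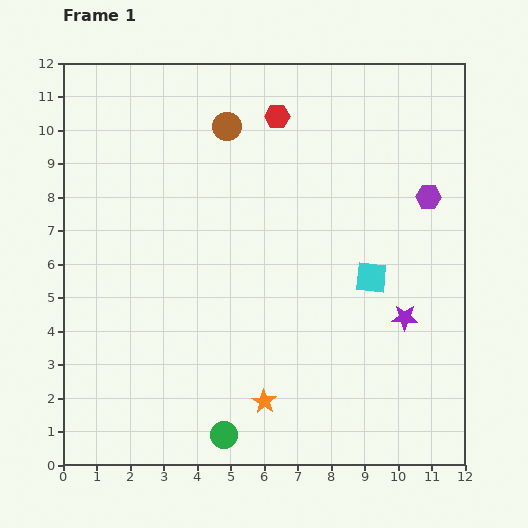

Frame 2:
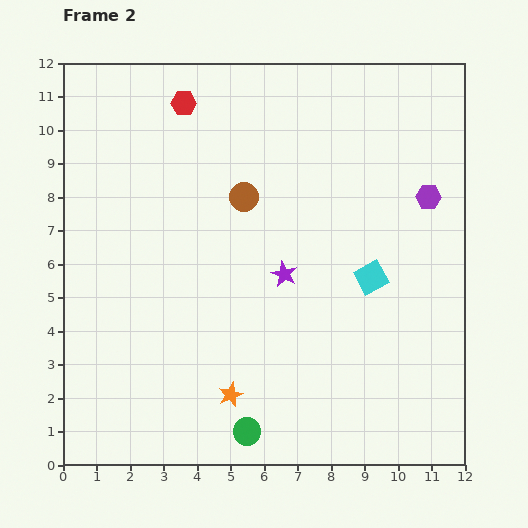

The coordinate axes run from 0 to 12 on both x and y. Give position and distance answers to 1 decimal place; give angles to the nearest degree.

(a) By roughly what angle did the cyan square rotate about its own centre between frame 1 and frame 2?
35° counter-clockwise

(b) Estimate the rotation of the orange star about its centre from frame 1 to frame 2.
15° clockwise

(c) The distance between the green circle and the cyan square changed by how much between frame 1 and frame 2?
-0.5

Distance in frame 1: 6.4. Distance in frame 2: 5.9.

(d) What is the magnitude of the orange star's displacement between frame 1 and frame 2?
1.0

The orange star moved from (6.0, 1.9) to (5.0, 2.1), a distance of √(1.0² + 0.2²) ≈ 1.0.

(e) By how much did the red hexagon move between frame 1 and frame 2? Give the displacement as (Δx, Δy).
(-2.8, 0.4)

The red hexagon was at (6.4, 10.4) in frame 1 and (3.6, 10.8) in frame 2.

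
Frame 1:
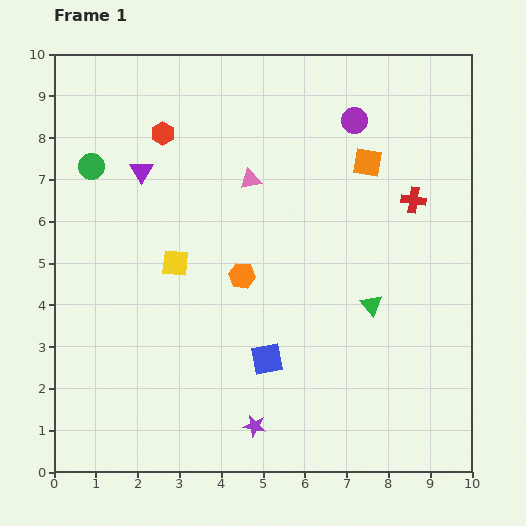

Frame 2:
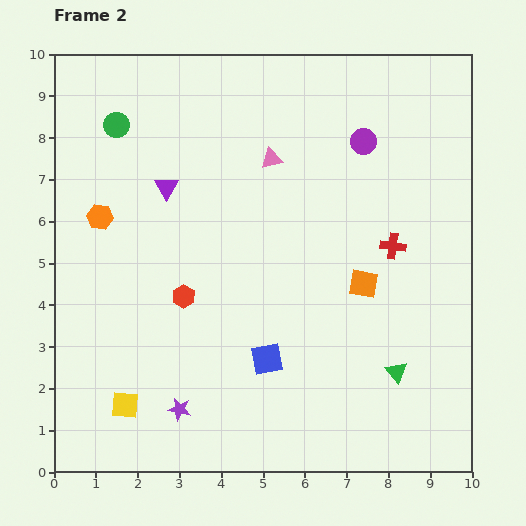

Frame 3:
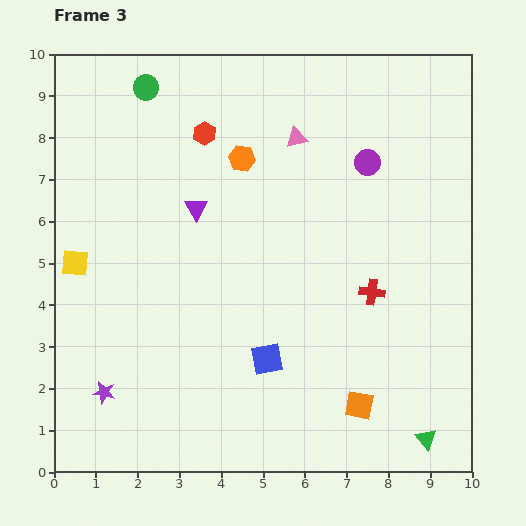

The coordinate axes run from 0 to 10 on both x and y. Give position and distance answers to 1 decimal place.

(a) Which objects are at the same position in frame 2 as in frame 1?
the blue square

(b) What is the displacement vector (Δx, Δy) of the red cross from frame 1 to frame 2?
(-0.5, -1.1)

The red cross was at (8.6, 6.5) in frame 1 and (8.1, 5.4) in frame 2.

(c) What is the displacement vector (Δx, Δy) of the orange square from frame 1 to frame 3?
(-0.2, -5.8)

The orange square was at (7.5, 7.4) in frame 1 and (7.3, 1.6) in frame 3.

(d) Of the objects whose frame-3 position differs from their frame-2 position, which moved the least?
the purple circle

(moved 0.5)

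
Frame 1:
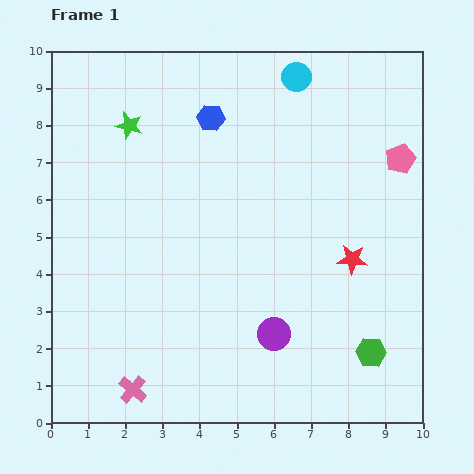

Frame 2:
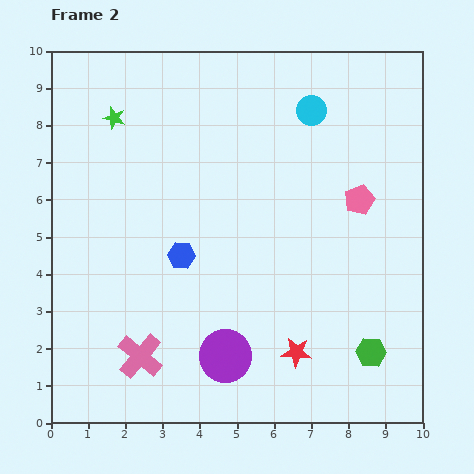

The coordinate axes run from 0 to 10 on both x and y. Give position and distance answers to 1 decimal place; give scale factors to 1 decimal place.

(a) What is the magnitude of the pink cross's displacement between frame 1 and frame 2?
0.9

The pink cross moved from (2.2, 0.9) to (2.4, 1.8), a distance of √(0.2² + 0.9²) ≈ 0.9.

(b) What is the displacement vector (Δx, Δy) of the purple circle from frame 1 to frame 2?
(-1.3, -0.6)

The purple circle was at (6.0, 2.4) in frame 1 and (4.7, 1.8) in frame 2.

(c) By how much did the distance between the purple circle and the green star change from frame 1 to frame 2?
+0.3

Distance in frame 1: 6.8. Distance in frame 2: 7.1.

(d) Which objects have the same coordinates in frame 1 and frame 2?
the green hexagon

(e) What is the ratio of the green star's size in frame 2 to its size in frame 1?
0.8×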